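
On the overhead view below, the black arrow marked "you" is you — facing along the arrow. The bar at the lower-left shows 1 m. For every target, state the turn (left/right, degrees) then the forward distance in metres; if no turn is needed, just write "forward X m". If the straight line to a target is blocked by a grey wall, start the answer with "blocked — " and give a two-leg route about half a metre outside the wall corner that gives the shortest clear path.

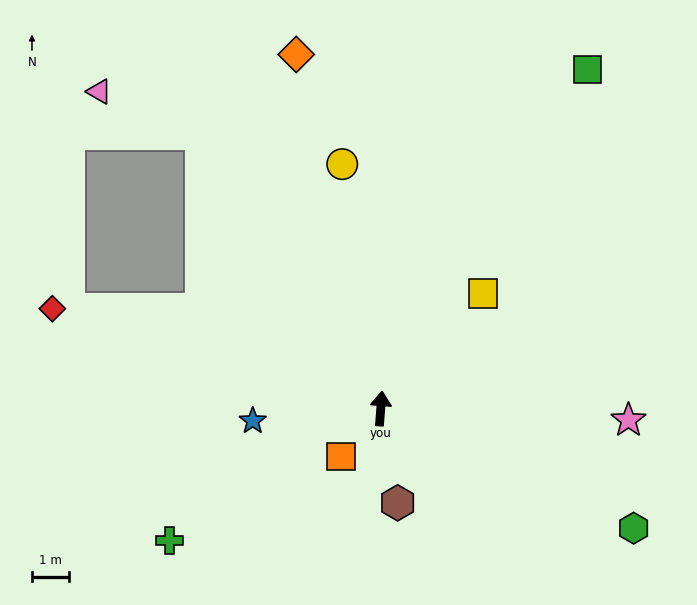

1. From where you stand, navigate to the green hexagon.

turn right 111°, forward 7.5 m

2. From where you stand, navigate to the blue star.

turn left 100°, forward 3.4 m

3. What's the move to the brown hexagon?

turn right 165°, forward 2.6 m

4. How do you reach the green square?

turn right 27°, forward 10.6 m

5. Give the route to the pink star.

turn right 88°, forward 6.6 m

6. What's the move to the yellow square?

turn right 37°, forward 4.1 m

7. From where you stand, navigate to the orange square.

turn left 145°, forward 1.7 m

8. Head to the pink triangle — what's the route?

blocked — turn left 38°, forward 8.7 m, then turn left 34°, forward 2.9 m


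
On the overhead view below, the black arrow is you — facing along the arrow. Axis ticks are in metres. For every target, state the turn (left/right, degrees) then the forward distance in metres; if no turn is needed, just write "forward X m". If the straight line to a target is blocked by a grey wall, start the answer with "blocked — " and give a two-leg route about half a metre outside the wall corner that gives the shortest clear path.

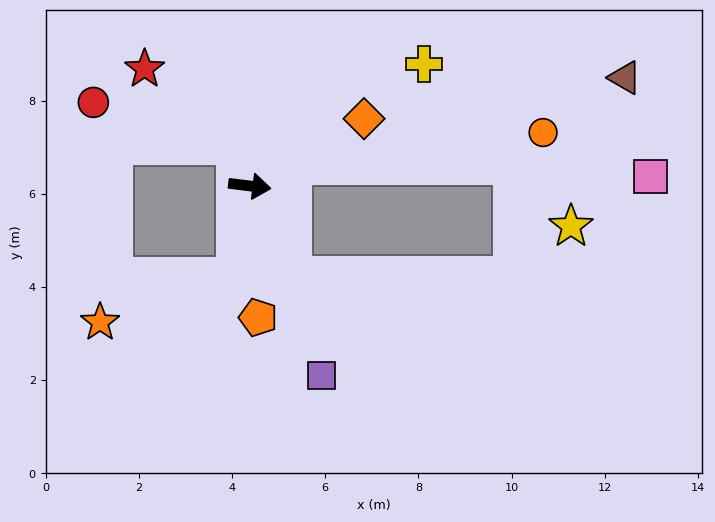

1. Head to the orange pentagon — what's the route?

turn right 79°, forward 2.8 m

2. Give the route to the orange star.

blocked — turn right 91°, forward 2.0 m, then turn right 64°, forward 3.1 m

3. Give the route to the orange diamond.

turn left 38°, forward 2.8 m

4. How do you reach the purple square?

turn right 62°, forward 4.3 m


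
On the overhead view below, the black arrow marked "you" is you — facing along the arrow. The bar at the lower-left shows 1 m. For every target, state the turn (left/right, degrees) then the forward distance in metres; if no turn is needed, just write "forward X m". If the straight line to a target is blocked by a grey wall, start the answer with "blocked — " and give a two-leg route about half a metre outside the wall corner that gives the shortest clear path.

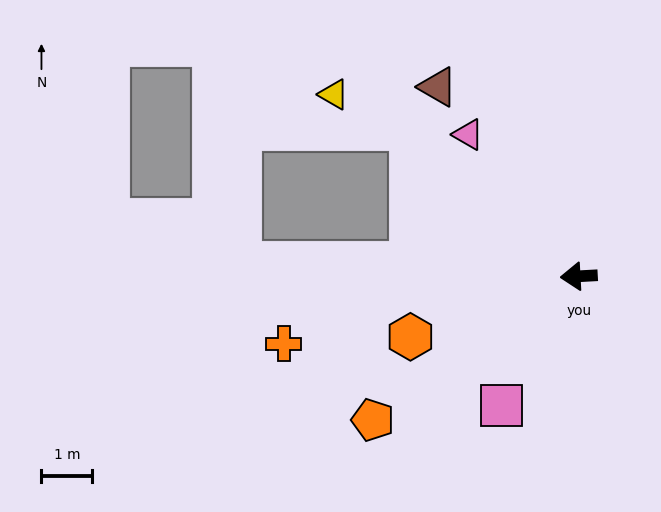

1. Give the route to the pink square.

turn left 56°, forward 3.0 m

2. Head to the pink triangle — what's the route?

turn right 55°, forward 3.5 m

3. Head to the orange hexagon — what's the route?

turn left 17°, forward 3.5 m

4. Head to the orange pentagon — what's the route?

turn left 32°, forward 4.9 m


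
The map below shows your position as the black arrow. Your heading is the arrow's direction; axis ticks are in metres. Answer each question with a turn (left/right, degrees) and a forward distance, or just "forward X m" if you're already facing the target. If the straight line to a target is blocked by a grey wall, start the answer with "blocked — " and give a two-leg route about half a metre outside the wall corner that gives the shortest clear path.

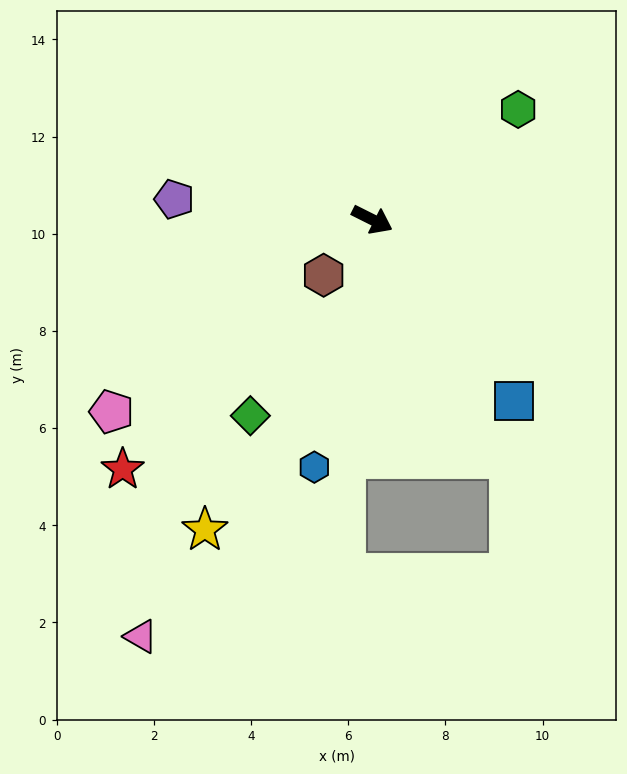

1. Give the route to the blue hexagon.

turn right 77°, forward 5.2 m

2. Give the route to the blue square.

turn right 25°, forward 4.7 m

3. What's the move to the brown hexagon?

turn right 105°, forward 1.5 m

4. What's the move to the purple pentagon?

turn right 159°, forward 4.1 m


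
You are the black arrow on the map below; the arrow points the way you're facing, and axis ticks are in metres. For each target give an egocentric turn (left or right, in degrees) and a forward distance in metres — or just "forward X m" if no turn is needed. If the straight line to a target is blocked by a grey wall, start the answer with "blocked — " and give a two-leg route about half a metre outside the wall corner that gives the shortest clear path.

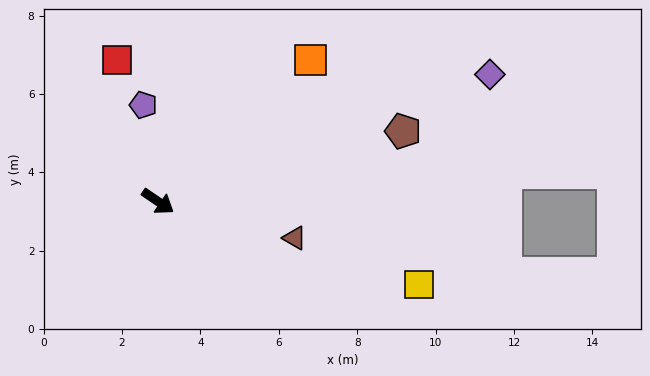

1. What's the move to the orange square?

turn left 77°, forward 5.3 m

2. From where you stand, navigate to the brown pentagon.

turn left 50°, forward 6.5 m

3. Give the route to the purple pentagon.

turn left 133°, forward 2.5 m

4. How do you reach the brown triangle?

turn left 19°, forward 3.6 m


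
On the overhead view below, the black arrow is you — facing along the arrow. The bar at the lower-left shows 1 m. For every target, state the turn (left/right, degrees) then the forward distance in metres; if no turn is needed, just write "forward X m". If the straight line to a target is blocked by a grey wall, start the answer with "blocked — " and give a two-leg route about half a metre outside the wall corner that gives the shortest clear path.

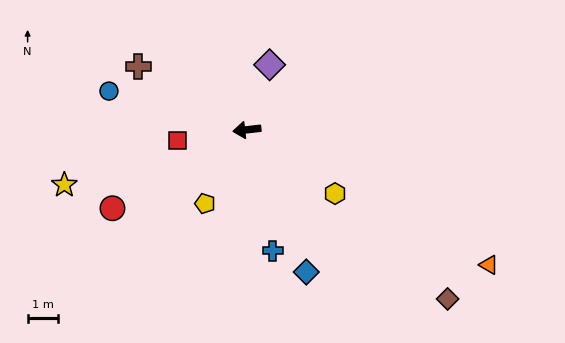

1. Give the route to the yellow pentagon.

turn left 54°, forward 2.7 m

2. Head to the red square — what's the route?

turn left 2°, forward 2.3 m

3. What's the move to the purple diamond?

turn right 116°, forward 2.2 m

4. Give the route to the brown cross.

turn right 37°, forward 4.1 m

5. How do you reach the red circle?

turn left 24°, forward 5.0 m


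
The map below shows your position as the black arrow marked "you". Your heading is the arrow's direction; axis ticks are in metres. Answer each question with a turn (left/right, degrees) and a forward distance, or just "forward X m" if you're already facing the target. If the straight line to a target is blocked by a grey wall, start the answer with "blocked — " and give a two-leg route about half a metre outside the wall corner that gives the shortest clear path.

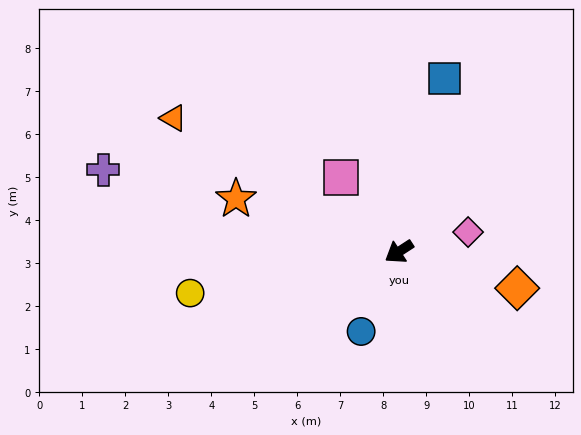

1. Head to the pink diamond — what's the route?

turn left 163°, forward 1.7 m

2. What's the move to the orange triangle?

turn right 64°, forward 6.1 m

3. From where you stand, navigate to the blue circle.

turn left 32°, forward 2.1 m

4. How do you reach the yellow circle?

turn right 22°, forward 5.0 m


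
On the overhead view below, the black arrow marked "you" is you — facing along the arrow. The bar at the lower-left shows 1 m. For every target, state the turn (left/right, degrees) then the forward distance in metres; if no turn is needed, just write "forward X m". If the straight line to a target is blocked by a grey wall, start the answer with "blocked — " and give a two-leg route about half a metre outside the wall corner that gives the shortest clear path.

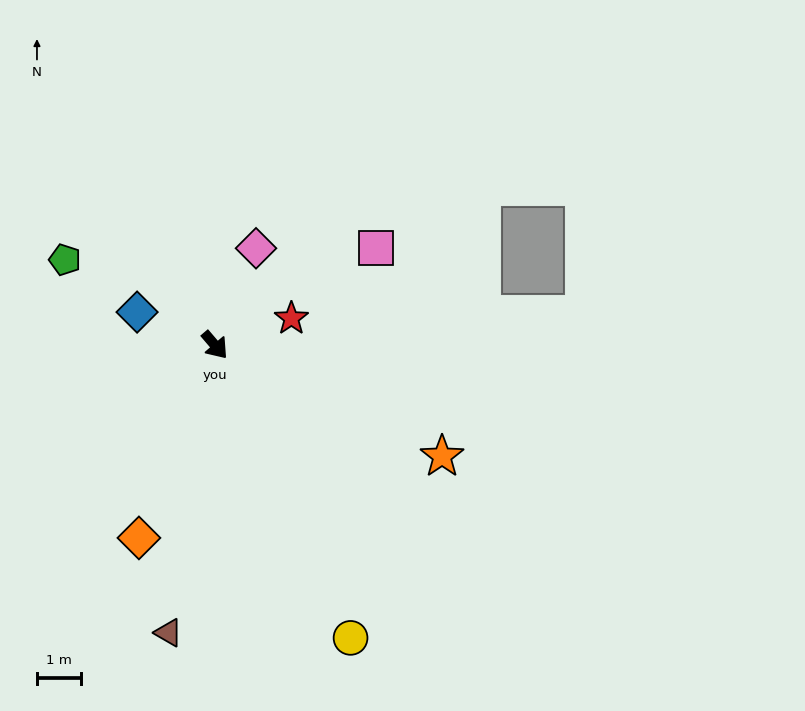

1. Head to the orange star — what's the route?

turn left 23°, forward 5.8 m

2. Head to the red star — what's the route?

turn left 69°, forward 1.8 m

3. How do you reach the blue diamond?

turn right 154°, forward 1.9 m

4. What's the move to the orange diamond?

turn right 62°, forward 4.7 m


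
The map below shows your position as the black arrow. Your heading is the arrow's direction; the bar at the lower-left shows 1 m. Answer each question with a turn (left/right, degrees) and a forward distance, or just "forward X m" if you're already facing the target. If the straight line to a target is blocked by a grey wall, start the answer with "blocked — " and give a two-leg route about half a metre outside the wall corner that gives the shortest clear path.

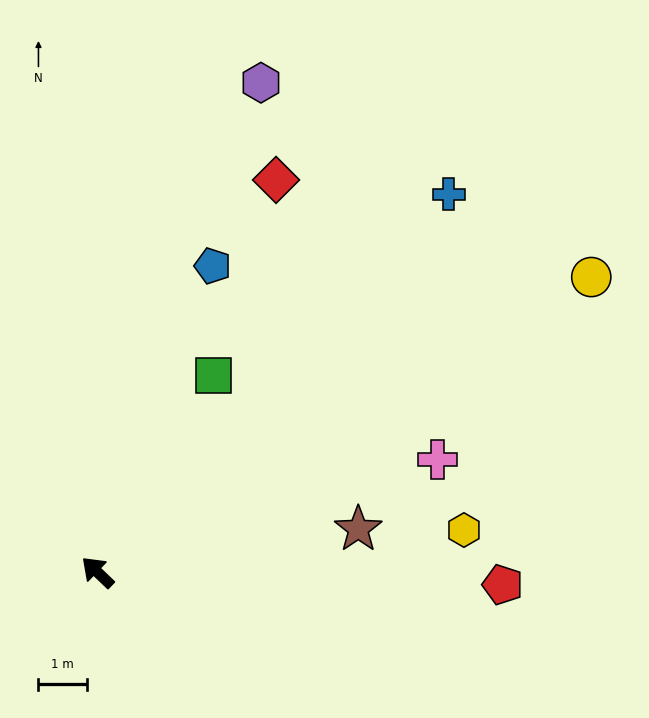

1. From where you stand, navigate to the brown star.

turn right 127°, forward 5.5 m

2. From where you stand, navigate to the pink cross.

turn right 118°, forward 7.4 m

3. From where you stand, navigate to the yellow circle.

turn right 105°, forward 11.9 m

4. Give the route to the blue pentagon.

turn right 67°, forward 6.8 m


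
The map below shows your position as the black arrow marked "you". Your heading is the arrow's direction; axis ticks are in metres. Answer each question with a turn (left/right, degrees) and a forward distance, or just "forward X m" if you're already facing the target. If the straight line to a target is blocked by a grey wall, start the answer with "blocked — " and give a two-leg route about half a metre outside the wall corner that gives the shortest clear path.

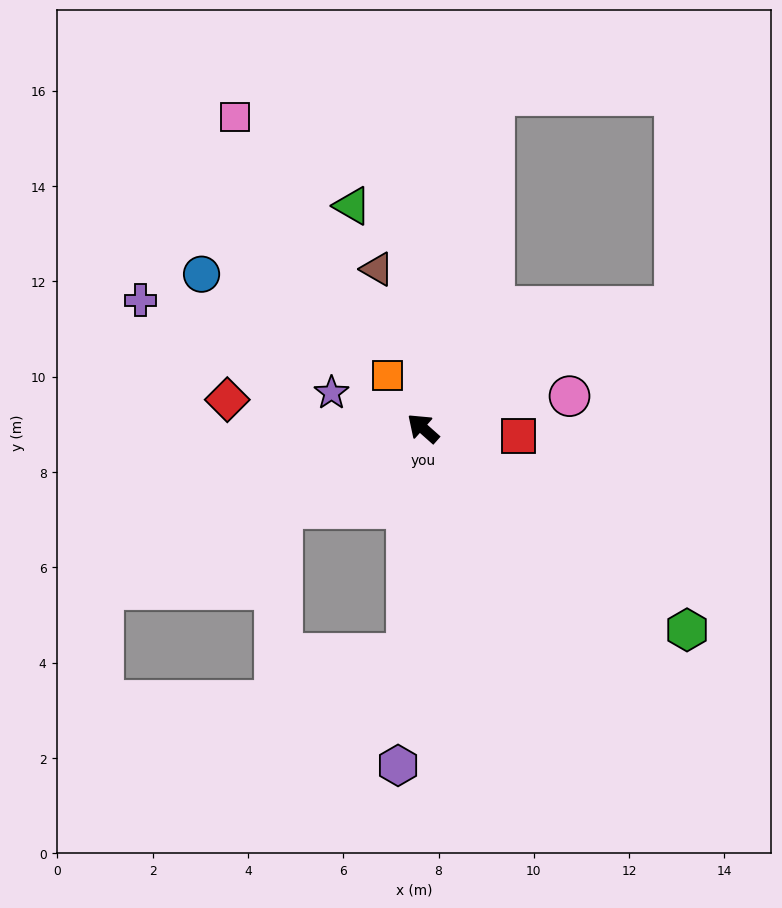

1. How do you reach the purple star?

turn left 20°, forward 2.1 m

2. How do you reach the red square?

turn right 143°, forward 2.0 m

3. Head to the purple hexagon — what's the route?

turn left 127°, forward 7.1 m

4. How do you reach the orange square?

turn right 15°, forward 1.3 m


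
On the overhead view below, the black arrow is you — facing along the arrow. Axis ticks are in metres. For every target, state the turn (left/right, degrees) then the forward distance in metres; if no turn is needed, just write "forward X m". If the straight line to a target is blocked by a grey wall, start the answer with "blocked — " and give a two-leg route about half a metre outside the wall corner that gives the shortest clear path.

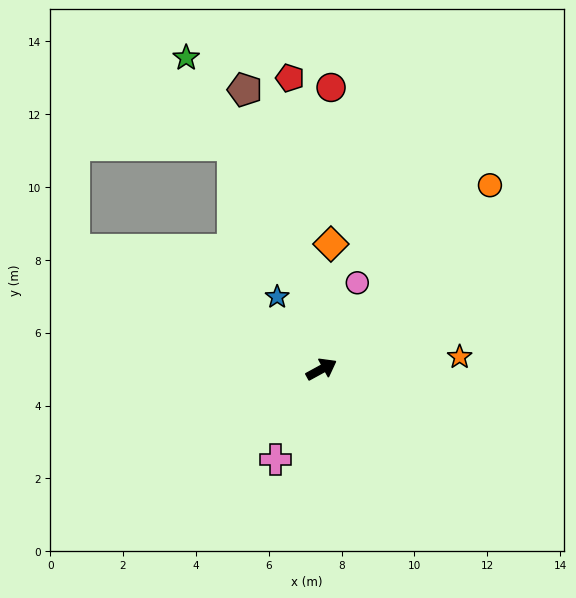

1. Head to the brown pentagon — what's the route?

turn left 77°, forward 8.0 m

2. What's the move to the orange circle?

turn left 19°, forward 6.8 m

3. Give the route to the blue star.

turn left 93°, forward 2.3 m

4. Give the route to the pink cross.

turn right 146°, forward 2.8 m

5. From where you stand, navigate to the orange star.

turn right 24°, forward 3.8 m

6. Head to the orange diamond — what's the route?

turn left 57°, forward 3.4 m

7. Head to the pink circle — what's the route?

turn left 39°, forward 2.6 m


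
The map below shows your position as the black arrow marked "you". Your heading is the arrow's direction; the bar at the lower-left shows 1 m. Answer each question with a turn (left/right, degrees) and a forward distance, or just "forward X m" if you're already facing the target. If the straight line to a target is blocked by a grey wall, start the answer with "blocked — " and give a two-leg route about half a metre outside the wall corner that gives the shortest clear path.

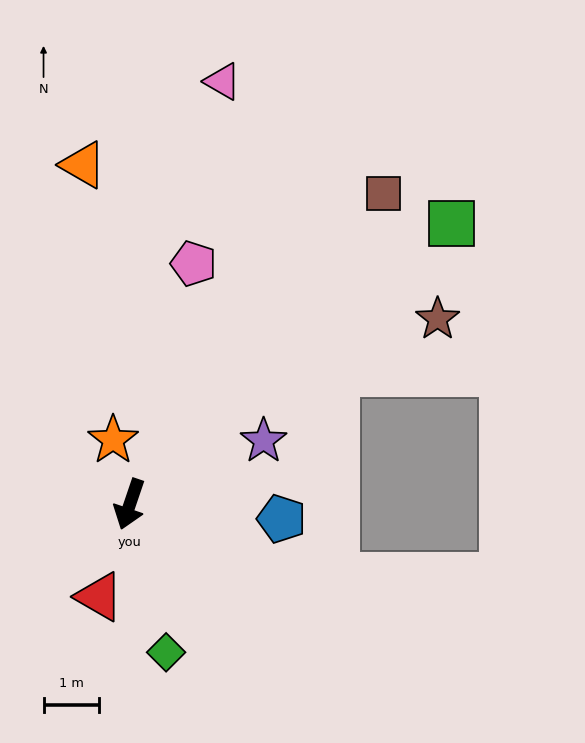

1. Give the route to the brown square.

turn left 160°, forward 7.2 m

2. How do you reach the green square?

turn left 150°, forward 7.7 m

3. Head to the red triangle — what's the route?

forward 1.8 m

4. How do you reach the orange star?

turn right 147°, forward 1.2 m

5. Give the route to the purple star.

turn left 134°, forward 2.7 m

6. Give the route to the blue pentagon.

turn left 103°, forward 2.7 m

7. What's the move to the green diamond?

turn left 33°, forward 2.7 m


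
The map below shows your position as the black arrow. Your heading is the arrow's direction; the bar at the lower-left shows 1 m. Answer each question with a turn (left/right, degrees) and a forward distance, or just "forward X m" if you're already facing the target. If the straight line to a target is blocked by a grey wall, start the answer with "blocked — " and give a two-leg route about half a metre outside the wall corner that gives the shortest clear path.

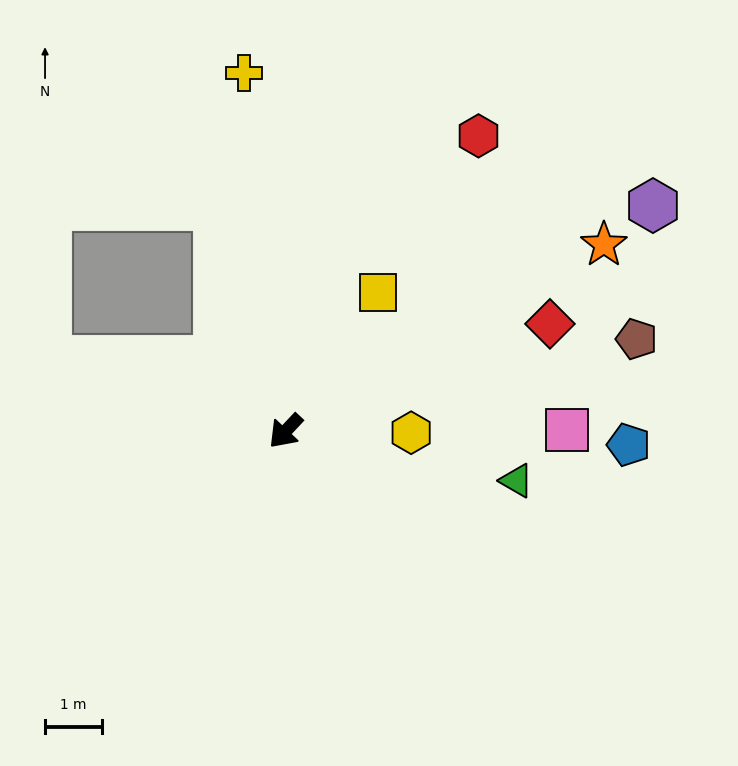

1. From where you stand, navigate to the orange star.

turn left 164°, forward 6.5 m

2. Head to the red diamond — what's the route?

turn left 155°, forward 5.0 m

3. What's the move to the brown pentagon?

turn left 148°, forward 6.4 m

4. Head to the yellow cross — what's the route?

turn right 130°, forward 6.3 m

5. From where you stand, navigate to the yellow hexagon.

turn left 132°, forward 2.2 m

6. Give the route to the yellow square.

turn right 171°, forward 2.9 m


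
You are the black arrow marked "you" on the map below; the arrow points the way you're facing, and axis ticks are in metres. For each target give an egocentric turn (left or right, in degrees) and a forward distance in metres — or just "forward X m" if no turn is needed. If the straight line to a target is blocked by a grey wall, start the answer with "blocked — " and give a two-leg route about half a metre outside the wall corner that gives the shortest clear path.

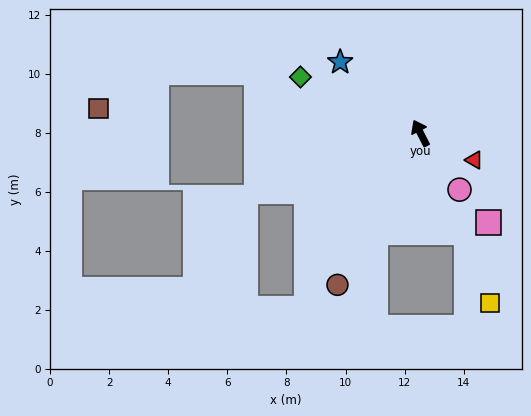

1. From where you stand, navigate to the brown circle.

turn left 124°, forward 5.9 m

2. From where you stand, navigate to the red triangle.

turn right 144°, forward 2.0 m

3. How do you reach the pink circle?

turn right 172°, forward 2.3 m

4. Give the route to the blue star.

turn left 21°, forward 3.6 m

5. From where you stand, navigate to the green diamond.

turn left 38°, forward 4.5 m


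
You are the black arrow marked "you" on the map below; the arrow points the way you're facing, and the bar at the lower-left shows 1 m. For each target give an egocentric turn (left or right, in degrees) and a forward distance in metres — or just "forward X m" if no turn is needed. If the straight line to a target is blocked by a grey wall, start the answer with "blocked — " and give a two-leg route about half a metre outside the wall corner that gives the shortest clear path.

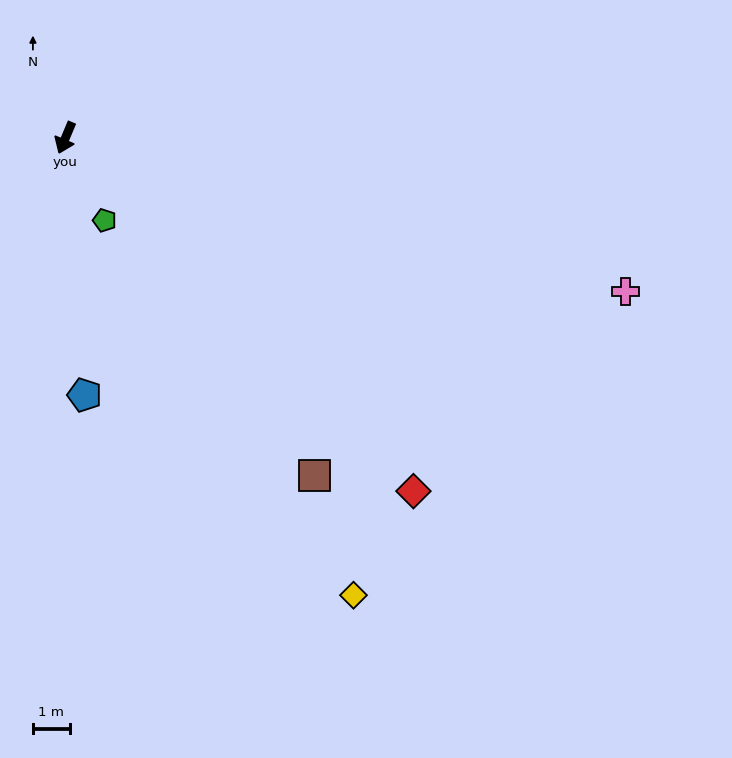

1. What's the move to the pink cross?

turn left 97°, forward 15.8 m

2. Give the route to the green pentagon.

turn left 48°, forward 2.5 m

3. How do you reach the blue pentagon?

turn left 27°, forward 7.0 m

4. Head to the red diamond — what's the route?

turn left 67°, forward 13.5 m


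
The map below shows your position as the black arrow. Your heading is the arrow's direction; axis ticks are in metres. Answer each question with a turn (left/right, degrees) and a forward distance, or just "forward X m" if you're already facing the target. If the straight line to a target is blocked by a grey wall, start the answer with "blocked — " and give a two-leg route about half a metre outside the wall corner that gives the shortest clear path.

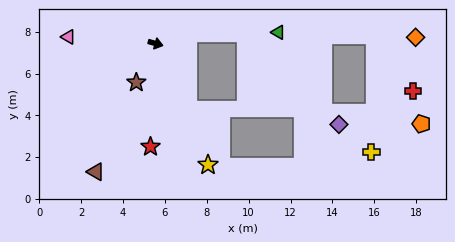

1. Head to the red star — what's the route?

turn right 77°, forward 4.9 m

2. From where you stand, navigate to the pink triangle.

turn right 169°, forward 4.2 m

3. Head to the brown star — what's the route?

turn right 101°, forward 2.1 m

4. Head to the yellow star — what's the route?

turn right 51°, forward 6.3 m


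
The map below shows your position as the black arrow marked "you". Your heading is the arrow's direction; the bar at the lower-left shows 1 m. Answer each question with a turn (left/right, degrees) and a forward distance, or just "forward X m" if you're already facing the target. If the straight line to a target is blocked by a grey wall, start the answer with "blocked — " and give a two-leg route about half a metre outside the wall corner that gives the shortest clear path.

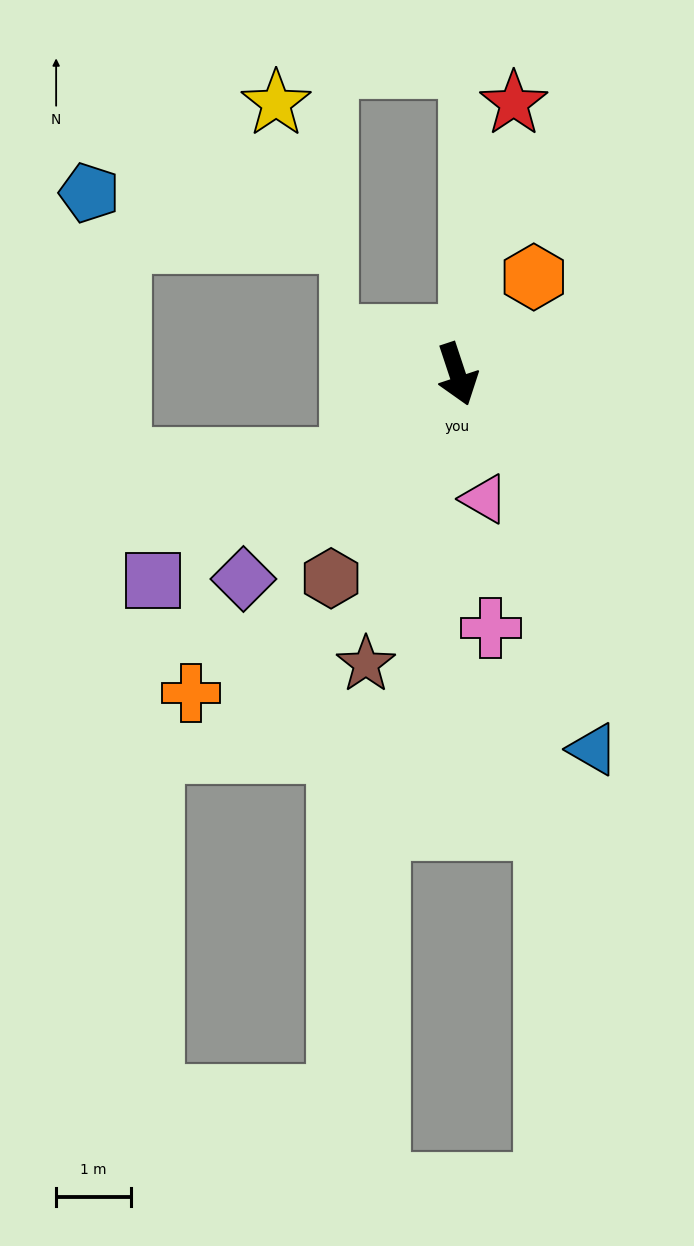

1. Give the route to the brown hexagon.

turn right 50°, forward 3.2 m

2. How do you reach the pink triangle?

turn right 6°, forward 1.7 m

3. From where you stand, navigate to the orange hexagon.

turn left 124°, forward 1.6 m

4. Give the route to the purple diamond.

turn right 65°, forward 3.9 m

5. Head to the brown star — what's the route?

turn right 36°, forward 4.0 m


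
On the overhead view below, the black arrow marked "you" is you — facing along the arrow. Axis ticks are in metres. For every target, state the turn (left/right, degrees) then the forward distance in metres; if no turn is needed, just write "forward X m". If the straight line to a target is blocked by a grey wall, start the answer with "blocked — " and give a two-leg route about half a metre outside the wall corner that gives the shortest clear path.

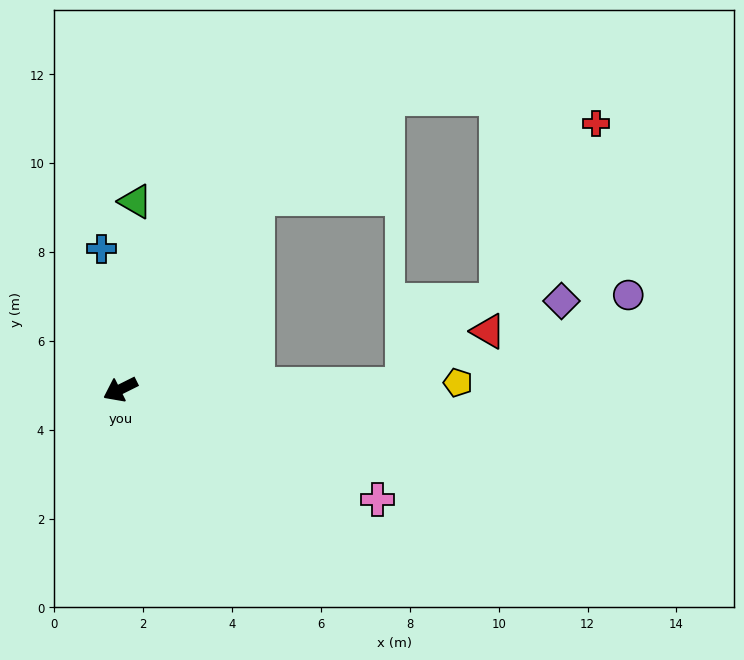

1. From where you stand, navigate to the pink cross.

turn left 130°, forward 6.3 m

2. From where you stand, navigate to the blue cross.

turn right 109°, forward 3.2 m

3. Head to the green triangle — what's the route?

turn right 121°, forward 4.2 m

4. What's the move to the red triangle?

blocked — turn left 154°, forward 6.4 m, then turn left 33°, forward 2.3 m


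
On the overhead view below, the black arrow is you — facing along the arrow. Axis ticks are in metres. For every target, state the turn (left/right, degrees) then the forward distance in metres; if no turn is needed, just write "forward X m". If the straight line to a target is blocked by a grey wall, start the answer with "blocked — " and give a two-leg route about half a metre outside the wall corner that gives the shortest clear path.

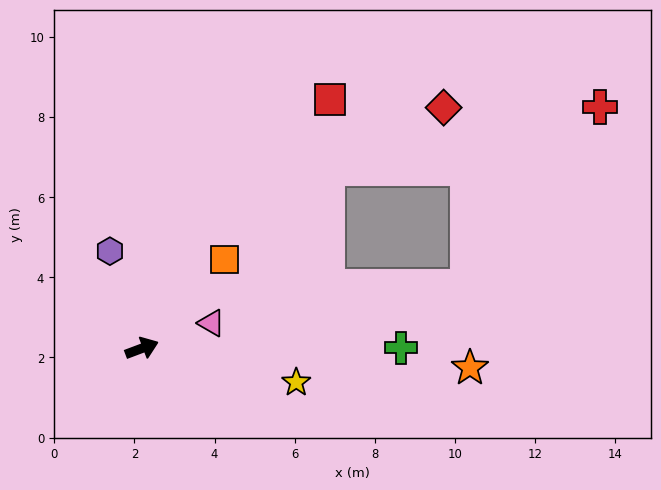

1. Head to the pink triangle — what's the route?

forward 1.8 m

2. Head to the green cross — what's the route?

turn right 20°, forward 6.5 m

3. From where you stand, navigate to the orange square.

turn left 27°, forward 3.0 m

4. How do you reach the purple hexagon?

turn left 88°, forward 2.6 m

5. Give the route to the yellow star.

turn right 33°, forward 3.9 m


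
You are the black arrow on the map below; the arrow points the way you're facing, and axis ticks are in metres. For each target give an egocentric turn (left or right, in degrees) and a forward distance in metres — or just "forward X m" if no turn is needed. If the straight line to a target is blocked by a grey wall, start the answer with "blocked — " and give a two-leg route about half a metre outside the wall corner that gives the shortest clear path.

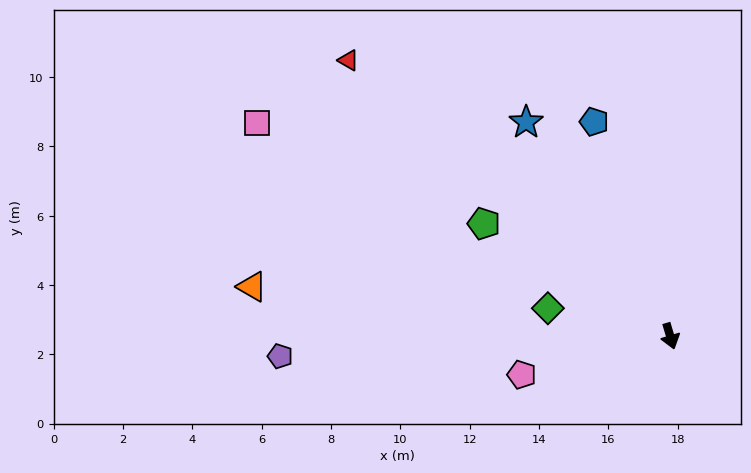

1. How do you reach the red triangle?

turn right 147°, forward 12.2 m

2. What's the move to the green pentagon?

turn right 138°, forward 6.3 m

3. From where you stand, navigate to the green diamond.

turn right 119°, forward 3.6 m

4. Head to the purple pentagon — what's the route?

turn right 104°, forward 11.3 m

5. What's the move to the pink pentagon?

turn right 92°, forward 4.4 m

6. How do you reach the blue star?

turn right 163°, forward 7.4 m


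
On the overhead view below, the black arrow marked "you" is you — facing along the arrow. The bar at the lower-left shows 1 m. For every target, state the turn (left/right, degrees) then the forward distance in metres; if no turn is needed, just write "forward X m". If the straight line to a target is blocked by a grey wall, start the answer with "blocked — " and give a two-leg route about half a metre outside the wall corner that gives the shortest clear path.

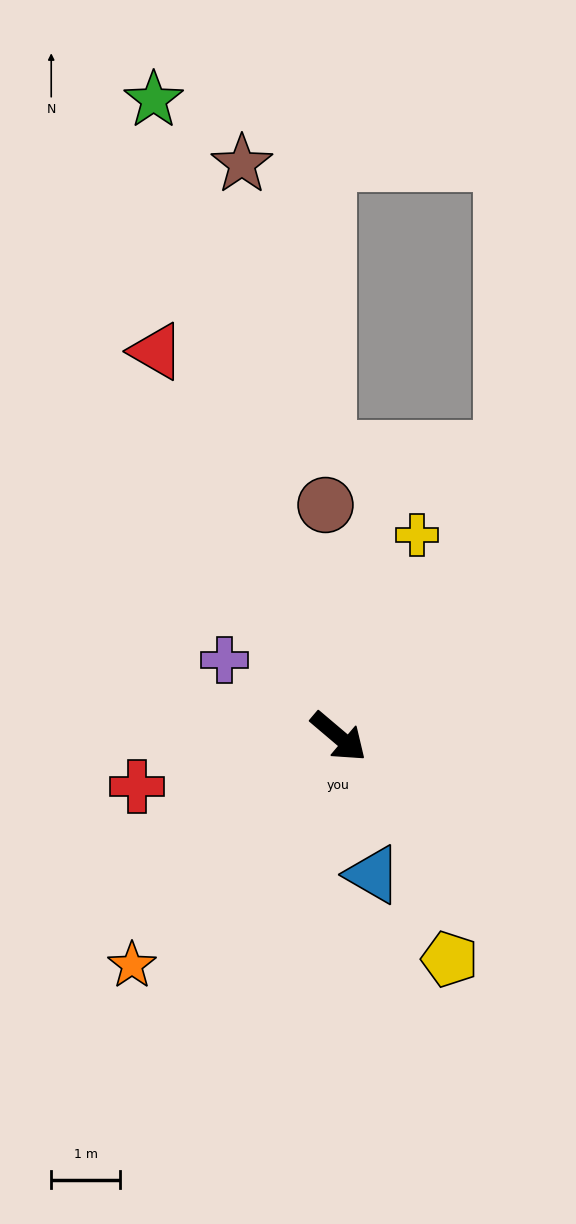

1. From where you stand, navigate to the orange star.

turn right 92°, forward 4.5 m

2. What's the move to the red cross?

turn right 126°, forward 3.0 m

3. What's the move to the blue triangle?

turn right 36°, forward 2.1 m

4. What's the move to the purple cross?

turn right 174°, forward 2.0 m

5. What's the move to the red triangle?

turn left 156°, forward 6.2 m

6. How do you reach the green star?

turn left 146°, forward 9.6 m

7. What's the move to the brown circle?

turn left 133°, forward 3.4 m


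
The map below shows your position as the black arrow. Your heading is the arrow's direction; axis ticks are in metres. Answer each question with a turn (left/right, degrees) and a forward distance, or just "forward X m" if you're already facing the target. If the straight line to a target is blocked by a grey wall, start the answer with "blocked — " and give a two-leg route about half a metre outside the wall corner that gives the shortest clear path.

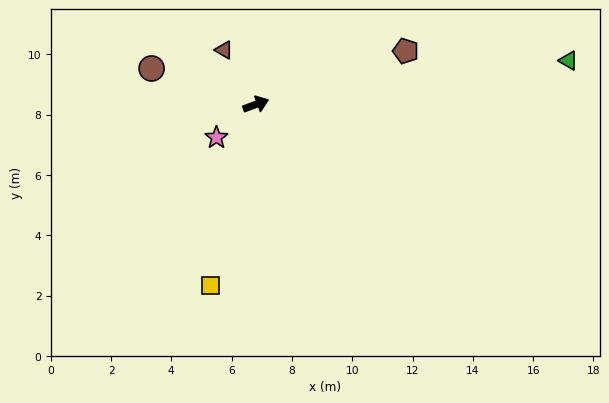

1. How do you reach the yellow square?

turn right 124°, forward 6.2 m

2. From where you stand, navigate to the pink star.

turn right 160°, forward 1.7 m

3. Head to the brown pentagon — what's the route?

forward 5.3 m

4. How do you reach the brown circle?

turn left 141°, forward 3.7 m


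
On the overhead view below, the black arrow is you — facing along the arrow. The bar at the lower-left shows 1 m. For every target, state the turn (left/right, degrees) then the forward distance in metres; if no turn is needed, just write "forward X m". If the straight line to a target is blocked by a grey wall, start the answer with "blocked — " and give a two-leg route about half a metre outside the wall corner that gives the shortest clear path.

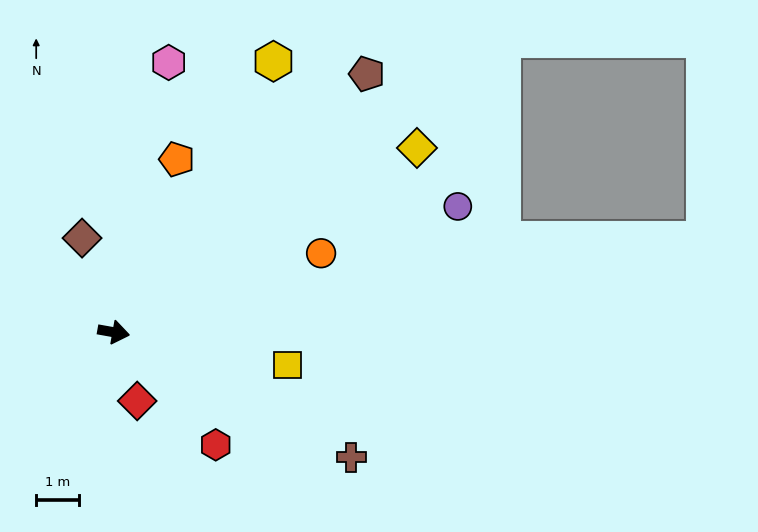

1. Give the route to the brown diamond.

turn left 119°, forward 2.3 m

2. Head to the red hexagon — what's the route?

turn right 38°, forward 3.5 m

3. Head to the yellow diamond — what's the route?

turn left 41°, forward 8.3 m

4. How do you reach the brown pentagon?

turn left 56°, forward 8.4 m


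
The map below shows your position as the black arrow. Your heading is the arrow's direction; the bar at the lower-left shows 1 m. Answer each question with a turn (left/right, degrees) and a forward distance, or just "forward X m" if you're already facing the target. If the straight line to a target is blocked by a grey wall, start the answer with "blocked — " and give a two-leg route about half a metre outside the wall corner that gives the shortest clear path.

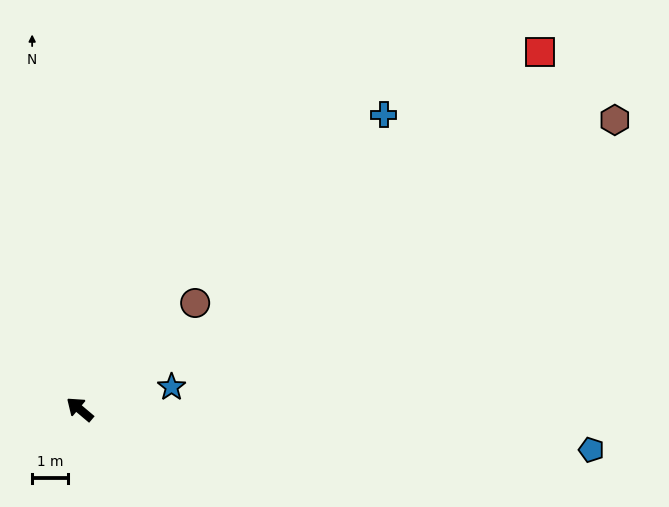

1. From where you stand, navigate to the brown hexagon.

turn right 111°, forward 17.2 m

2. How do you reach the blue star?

turn right 126°, forward 2.7 m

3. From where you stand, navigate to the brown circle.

turn right 97°, forward 4.4 m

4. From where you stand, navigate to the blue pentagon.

turn right 144°, forward 14.5 m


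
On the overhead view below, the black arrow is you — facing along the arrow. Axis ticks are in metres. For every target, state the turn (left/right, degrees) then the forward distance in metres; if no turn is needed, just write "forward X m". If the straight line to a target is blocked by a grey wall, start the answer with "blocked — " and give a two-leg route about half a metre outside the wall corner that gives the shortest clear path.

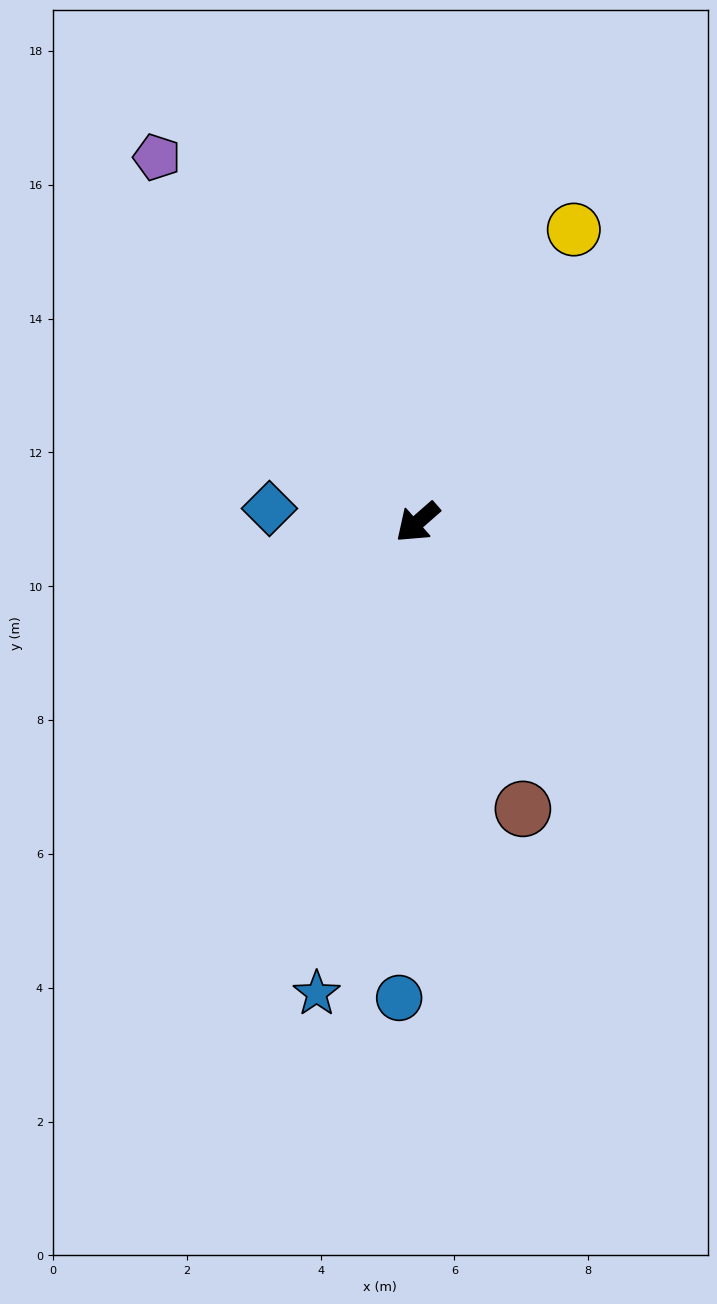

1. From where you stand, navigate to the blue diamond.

turn right 47°, forward 2.2 m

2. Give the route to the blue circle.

turn left 47°, forward 7.1 m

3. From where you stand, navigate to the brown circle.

turn left 69°, forward 4.6 m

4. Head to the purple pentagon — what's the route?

turn right 96°, forward 6.7 m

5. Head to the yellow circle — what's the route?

turn right 159°, forward 5.0 m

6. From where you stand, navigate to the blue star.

turn left 37°, forward 7.2 m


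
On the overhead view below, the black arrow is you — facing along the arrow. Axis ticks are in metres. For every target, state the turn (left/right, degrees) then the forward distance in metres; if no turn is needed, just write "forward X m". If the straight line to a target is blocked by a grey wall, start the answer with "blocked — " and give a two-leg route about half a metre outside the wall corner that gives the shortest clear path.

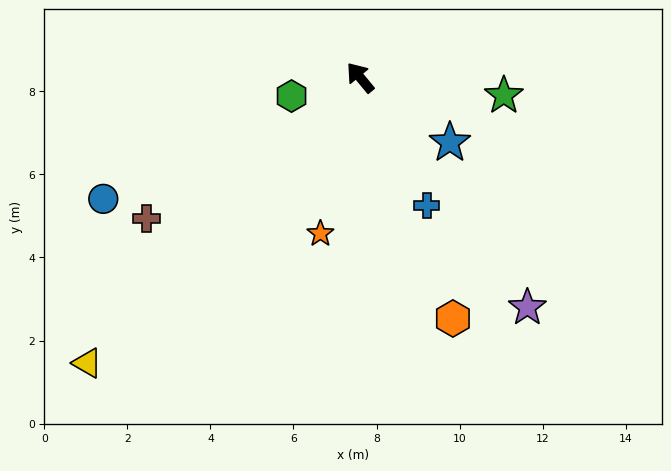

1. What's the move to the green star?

turn right 137°, forward 3.5 m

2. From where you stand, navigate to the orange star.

turn left 126°, forward 3.9 m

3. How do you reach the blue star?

turn right 166°, forward 2.7 m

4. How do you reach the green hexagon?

turn left 66°, forward 1.7 m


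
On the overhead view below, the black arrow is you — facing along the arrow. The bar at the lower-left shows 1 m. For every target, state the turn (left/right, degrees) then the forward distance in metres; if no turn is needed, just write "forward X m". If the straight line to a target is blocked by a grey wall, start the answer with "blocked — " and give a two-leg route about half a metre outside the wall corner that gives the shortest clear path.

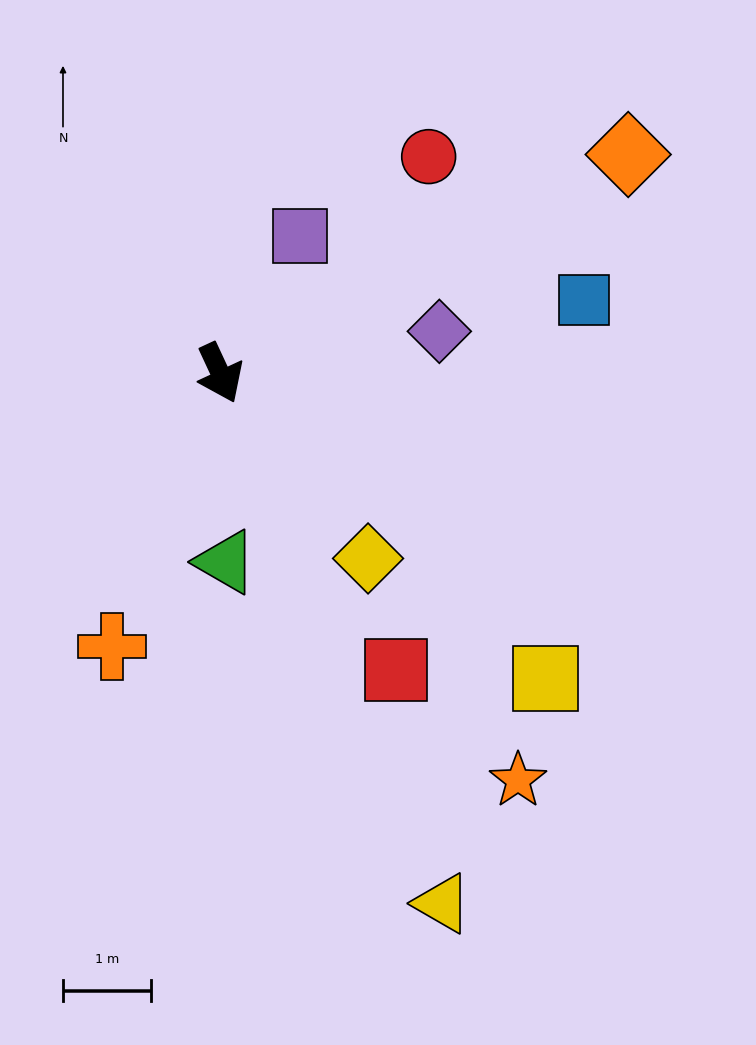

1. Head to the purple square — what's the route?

turn left 125°, forward 1.8 m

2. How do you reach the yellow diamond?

turn left 14°, forward 2.7 m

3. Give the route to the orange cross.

turn right 47°, forward 3.3 m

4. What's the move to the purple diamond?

turn left 76°, forward 2.5 m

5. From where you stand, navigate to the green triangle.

turn right 23°, forward 2.1 m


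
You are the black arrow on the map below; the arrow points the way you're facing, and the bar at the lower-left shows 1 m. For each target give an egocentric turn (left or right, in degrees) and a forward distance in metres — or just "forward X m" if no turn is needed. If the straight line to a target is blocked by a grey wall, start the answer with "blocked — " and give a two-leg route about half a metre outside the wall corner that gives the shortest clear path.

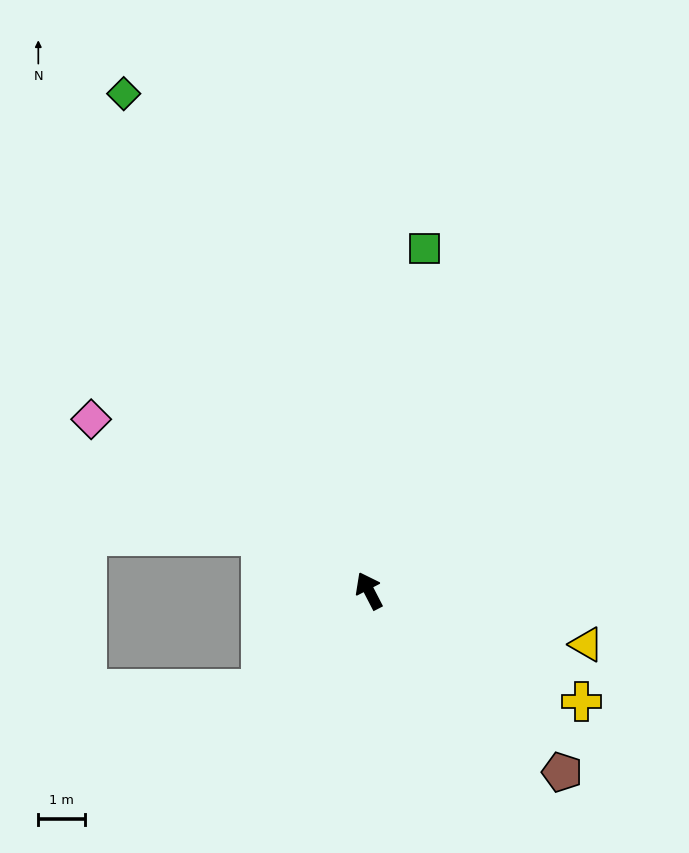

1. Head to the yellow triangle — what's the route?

turn right 131°, forward 4.8 m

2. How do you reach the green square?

turn right 37°, forward 7.4 m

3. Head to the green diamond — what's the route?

forward 11.9 m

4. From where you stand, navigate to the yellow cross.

turn right 145°, forward 5.1 m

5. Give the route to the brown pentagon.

turn right 161°, forward 5.7 m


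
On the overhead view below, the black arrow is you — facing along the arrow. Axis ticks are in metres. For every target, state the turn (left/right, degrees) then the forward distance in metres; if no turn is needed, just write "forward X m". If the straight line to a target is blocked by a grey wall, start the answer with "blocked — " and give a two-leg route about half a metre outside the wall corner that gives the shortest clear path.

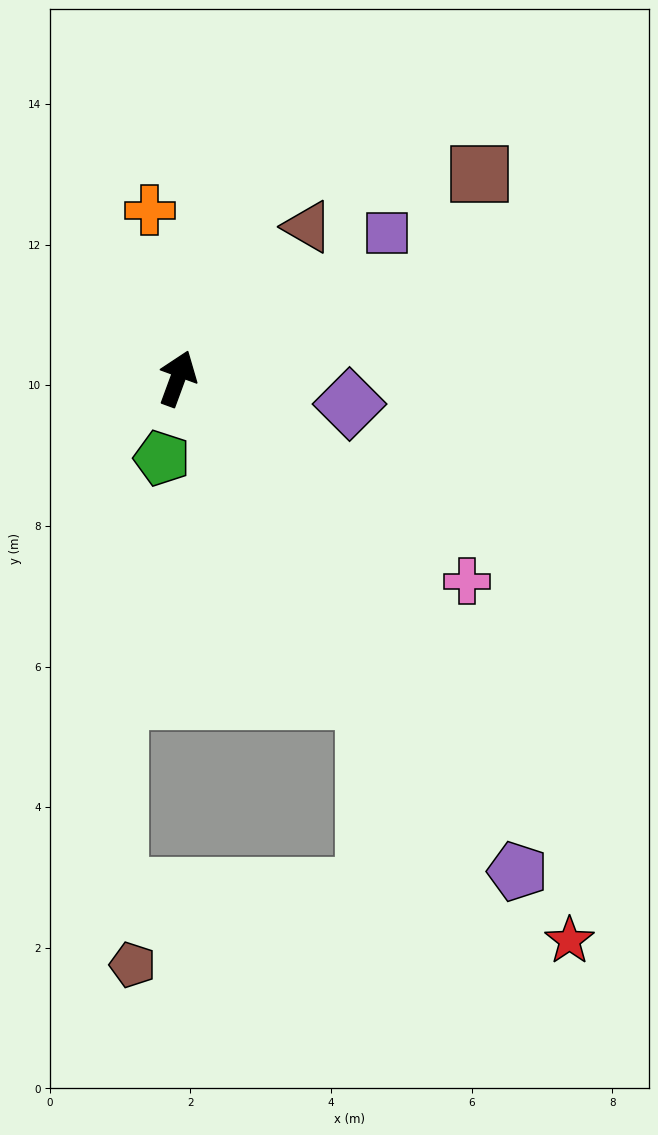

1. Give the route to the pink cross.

turn right 105°, forward 5.0 m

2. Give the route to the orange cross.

turn left 30°, forward 2.4 m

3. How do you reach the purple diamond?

turn right 78°, forward 2.5 m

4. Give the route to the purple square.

turn right 35°, forward 3.6 m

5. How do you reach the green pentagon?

turn right 171°, forward 1.2 m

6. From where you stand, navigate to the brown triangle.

turn right 20°, forward 2.8 m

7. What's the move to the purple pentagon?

turn right 125°, forward 8.5 m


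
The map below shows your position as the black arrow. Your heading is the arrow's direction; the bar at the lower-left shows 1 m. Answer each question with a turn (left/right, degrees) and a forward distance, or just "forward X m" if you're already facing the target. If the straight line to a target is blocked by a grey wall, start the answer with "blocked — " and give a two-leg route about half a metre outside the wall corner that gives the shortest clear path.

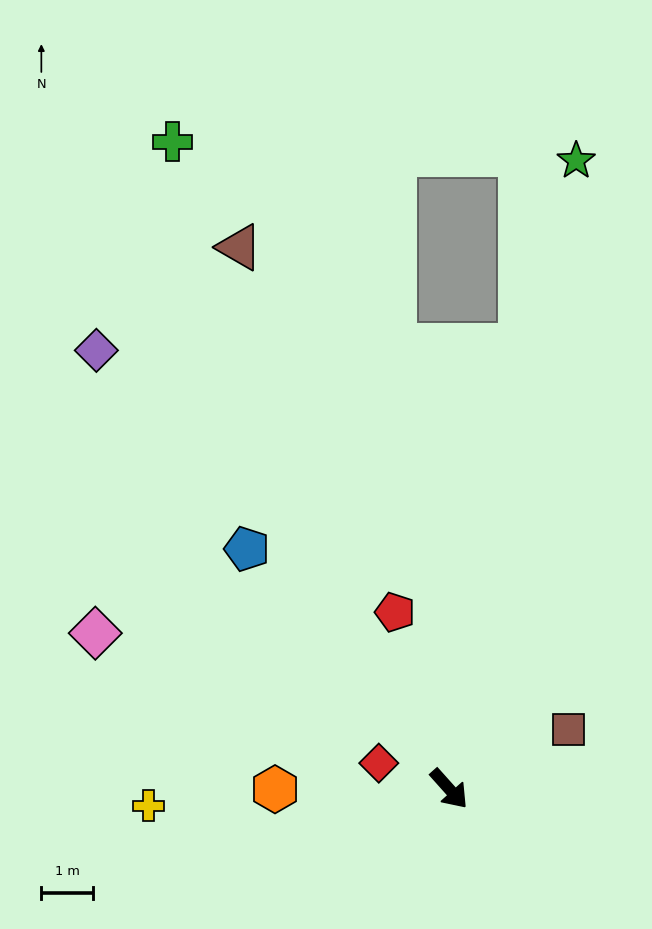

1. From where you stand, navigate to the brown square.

turn left 75°, forward 2.6 m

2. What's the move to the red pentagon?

turn left 155°, forward 3.6 m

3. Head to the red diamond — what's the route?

turn right 152°, forward 1.4 m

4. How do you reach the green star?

turn left 127°, forward 12.4 m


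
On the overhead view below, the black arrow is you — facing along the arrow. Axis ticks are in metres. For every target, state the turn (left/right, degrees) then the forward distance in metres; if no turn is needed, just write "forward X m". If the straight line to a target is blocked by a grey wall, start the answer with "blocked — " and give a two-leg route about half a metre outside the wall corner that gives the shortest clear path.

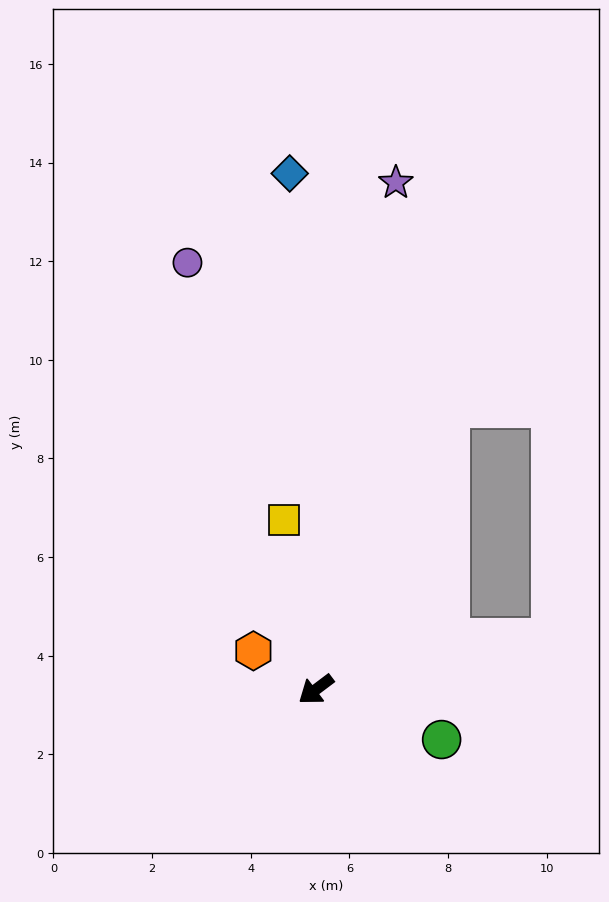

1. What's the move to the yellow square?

turn right 116°, forward 3.5 m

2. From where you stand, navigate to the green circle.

turn left 121°, forward 2.7 m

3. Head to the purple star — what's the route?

turn right 136°, forward 10.4 m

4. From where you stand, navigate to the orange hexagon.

turn right 69°, forward 1.5 m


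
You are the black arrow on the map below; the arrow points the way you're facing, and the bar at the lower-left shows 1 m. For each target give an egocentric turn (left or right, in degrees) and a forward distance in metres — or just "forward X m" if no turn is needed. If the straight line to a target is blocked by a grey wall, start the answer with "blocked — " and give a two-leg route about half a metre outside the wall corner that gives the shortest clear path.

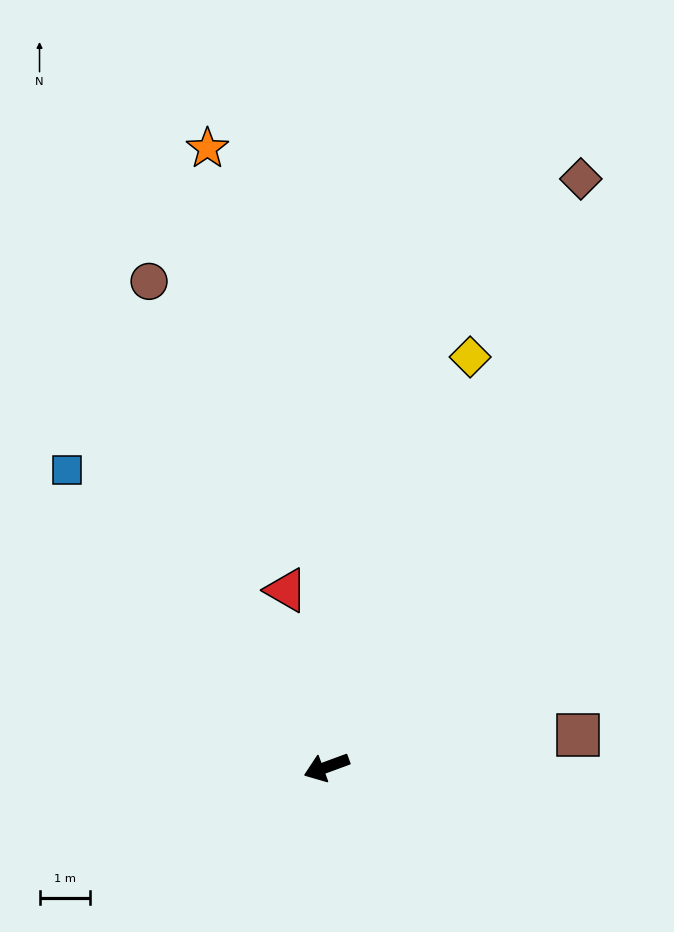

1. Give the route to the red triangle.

turn right 97°, forward 3.6 m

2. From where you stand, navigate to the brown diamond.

turn right 134°, forward 12.7 m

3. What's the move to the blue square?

turn right 69°, forward 7.8 m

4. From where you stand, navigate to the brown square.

turn left 167°, forward 5.0 m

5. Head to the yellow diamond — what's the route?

turn right 129°, forward 8.6 m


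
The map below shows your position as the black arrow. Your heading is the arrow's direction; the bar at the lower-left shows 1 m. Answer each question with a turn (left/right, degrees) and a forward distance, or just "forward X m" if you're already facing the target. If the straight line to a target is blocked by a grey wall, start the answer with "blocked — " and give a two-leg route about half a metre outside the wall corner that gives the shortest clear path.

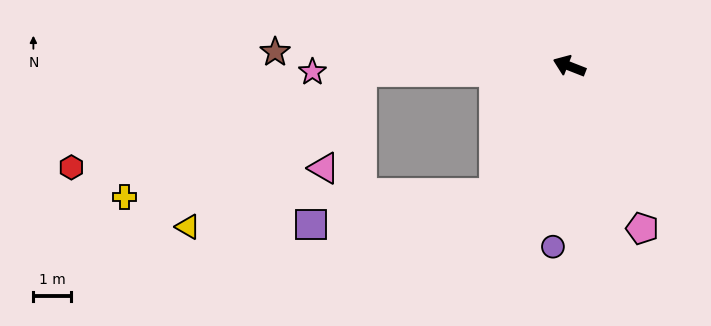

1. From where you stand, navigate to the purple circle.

turn left 106°, forward 4.9 m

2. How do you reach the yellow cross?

blocked — turn left 23°, forward 5.6 m, then turn left 26°, forward 7.2 m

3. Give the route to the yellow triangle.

blocked — turn left 23°, forward 5.6 m, then turn left 40°, forward 6.3 m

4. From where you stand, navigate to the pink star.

turn left 23°, forward 6.9 m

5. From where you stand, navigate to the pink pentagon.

turn left 136°, forward 4.8 m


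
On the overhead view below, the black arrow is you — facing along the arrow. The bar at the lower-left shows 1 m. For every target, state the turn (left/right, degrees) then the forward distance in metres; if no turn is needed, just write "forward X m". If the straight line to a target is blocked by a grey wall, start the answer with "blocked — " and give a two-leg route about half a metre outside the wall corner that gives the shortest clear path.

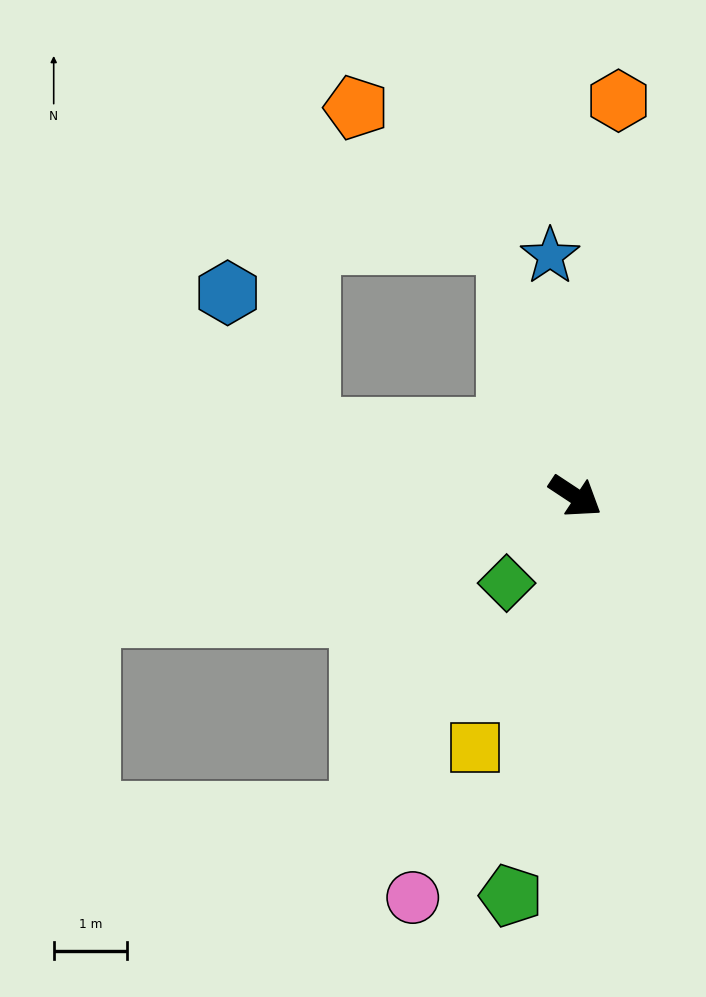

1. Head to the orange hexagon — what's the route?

turn left 117°, forward 5.4 m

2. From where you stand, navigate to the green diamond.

turn right 95°, forward 1.5 m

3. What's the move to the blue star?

turn left 129°, forward 3.3 m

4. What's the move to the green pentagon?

turn right 66°, forward 5.5 m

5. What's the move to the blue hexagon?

blocked — turn right 161°, forward 3.7 m, then turn right 45°, forward 2.2 m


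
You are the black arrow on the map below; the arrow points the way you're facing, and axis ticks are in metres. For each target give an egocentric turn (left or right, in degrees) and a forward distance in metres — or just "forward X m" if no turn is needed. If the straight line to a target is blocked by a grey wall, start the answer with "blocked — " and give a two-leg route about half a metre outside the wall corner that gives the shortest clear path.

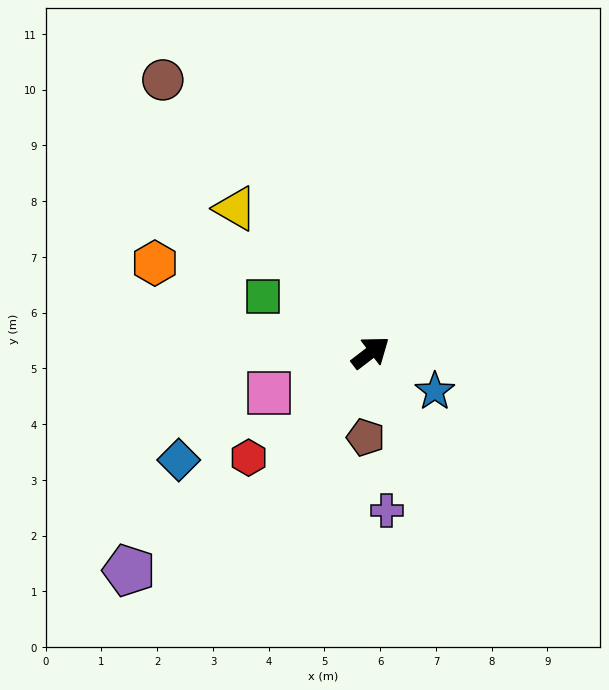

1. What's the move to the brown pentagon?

turn right 131°, forward 1.5 m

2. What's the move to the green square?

turn left 115°, forward 2.2 m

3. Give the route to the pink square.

turn left 164°, forward 2.0 m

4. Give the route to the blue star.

turn right 69°, forward 1.3 m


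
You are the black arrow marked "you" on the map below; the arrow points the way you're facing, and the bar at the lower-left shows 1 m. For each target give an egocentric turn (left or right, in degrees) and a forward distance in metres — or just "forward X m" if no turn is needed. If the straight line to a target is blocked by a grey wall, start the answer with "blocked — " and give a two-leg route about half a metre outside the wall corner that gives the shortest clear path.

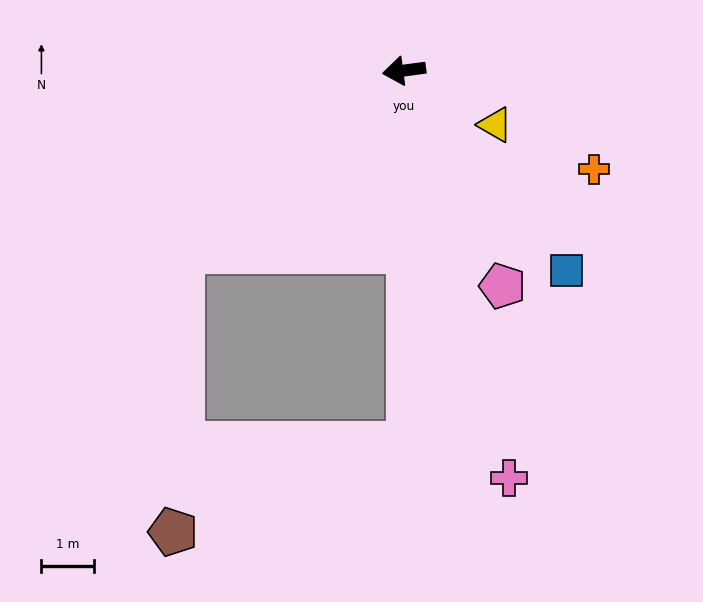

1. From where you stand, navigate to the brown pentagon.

blocked — turn left 32°, forward 5.4 m, then turn left 48°, forward 5.3 m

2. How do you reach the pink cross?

turn left 97°, forward 8.0 m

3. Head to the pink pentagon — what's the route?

turn left 107°, forward 4.5 m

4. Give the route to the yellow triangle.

turn left 142°, forward 2.0 m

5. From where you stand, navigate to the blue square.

turn left 121°, forward 4.9 m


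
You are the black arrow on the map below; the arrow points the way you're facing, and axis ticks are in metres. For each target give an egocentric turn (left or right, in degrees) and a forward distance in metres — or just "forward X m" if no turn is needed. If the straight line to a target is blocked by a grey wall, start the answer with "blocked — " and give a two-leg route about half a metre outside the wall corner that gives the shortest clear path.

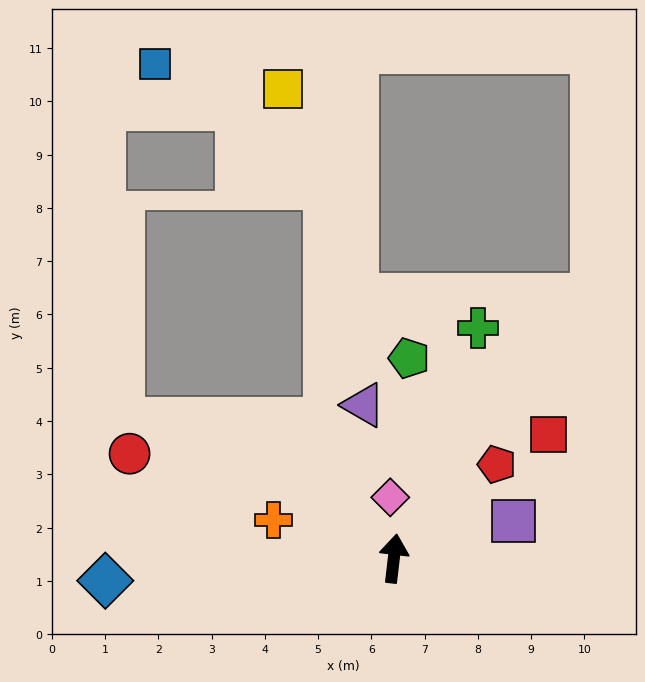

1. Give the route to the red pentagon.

turn right 41°, forward 2.6 m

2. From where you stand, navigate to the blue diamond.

turn left 101°, forward 5.4 m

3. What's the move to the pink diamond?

turn left 10°, forward 1.1 m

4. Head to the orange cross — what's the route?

turn left 79°, forward 2.4 m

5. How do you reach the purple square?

turn right 66°, forward 2.4 m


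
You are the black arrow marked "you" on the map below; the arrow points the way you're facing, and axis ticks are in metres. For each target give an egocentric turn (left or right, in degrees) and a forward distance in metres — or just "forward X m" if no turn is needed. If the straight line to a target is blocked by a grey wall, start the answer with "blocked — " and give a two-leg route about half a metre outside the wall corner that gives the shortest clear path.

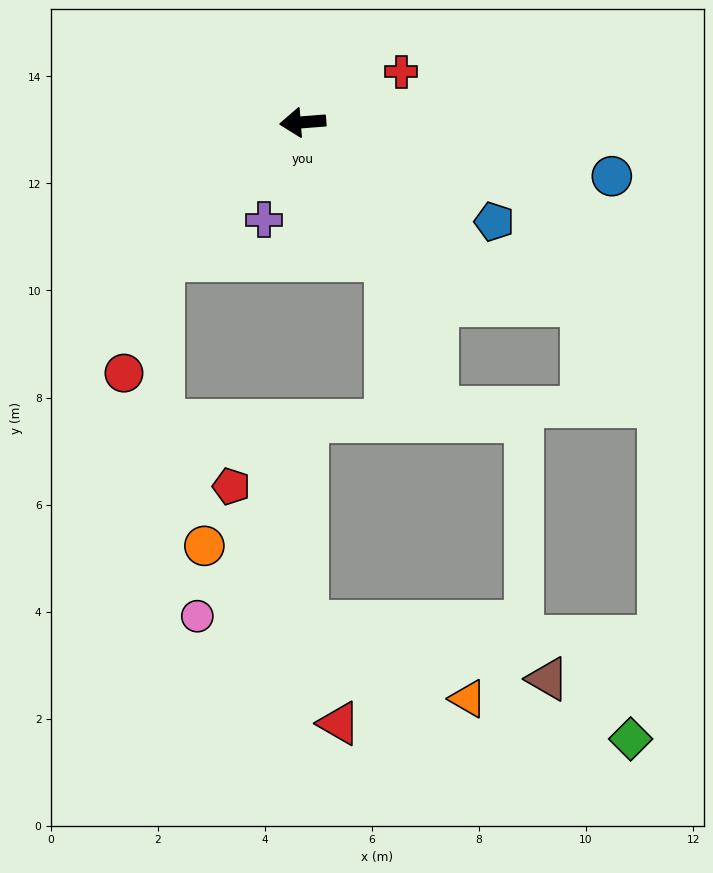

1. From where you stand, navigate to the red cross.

turn right 157°, forward 2.1 m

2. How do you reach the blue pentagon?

turn left 148°, forward 4.0 m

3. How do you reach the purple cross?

turn left 64°, forward 2.0 m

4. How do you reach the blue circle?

turn left 166°, forward 5.9 m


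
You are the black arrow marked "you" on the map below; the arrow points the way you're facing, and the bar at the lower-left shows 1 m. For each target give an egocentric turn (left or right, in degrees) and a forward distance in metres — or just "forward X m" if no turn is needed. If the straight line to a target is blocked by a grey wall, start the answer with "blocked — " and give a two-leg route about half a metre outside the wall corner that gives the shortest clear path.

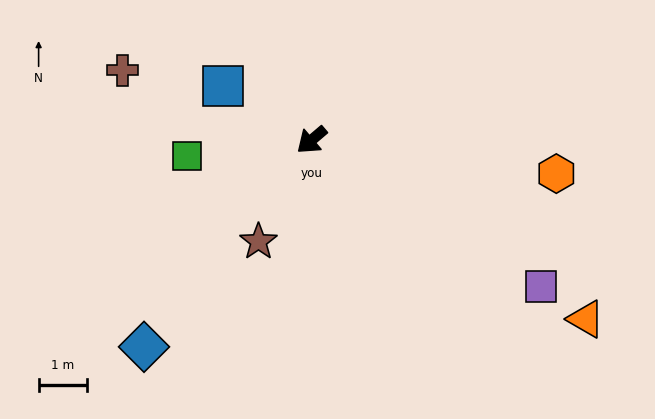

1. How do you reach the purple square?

turn left 107°, forward 5.6 m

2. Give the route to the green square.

turn right 33°, forward 2.6 m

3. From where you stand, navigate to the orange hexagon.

turn left 132°, forward 5.1 m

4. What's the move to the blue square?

turn right 72°, forward 2.1 m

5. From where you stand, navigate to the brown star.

turn left 22°, forward 2.4 m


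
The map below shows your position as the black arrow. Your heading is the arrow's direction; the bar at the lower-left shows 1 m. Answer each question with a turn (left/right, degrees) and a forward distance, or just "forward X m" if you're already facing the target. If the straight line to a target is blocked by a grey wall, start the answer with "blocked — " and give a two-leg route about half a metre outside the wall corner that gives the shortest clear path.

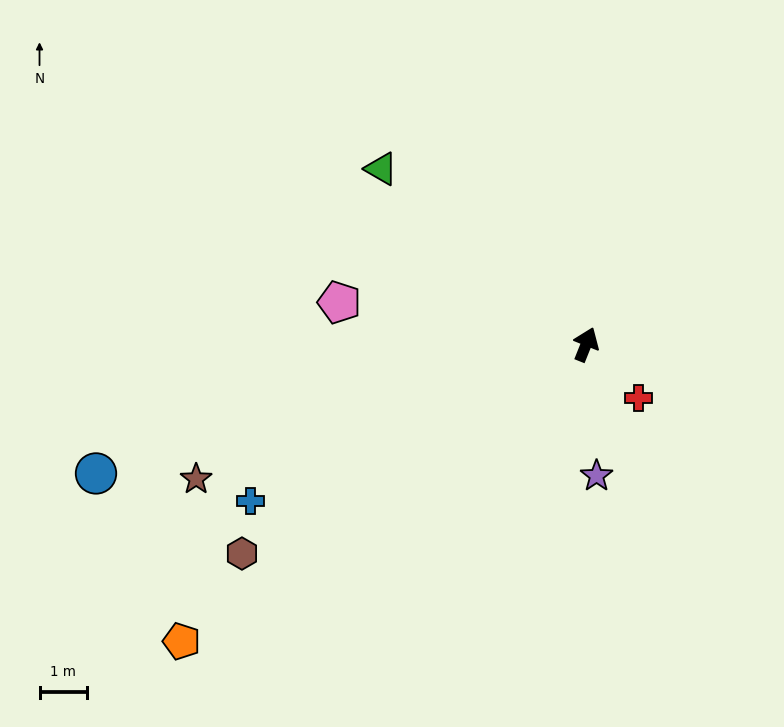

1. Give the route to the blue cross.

turn left 137°, forward 7.7 m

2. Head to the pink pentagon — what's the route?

turn left 102°, forward 5.2 m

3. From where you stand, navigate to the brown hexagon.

turn left 143°, forward 8.4 m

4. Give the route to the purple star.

turn right 154°, forward 2.8 m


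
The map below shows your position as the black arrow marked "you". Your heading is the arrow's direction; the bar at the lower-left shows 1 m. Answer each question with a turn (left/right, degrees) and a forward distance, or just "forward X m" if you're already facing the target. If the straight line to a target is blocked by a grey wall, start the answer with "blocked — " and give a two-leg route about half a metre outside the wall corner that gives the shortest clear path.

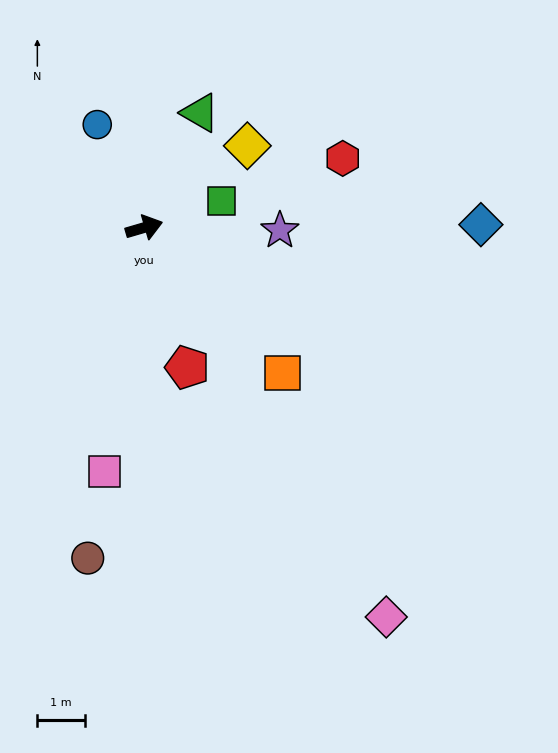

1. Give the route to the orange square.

turn right 63°, forward 4.2 m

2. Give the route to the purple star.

turn right 17°, forward 2.9 m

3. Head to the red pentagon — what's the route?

turn right 89°, forward 3.1 m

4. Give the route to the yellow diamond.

turn left 22°, forward 2.8 m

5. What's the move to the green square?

turn left 3°, forward 1.7 m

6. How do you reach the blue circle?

turn left 98°, forward 2.4 m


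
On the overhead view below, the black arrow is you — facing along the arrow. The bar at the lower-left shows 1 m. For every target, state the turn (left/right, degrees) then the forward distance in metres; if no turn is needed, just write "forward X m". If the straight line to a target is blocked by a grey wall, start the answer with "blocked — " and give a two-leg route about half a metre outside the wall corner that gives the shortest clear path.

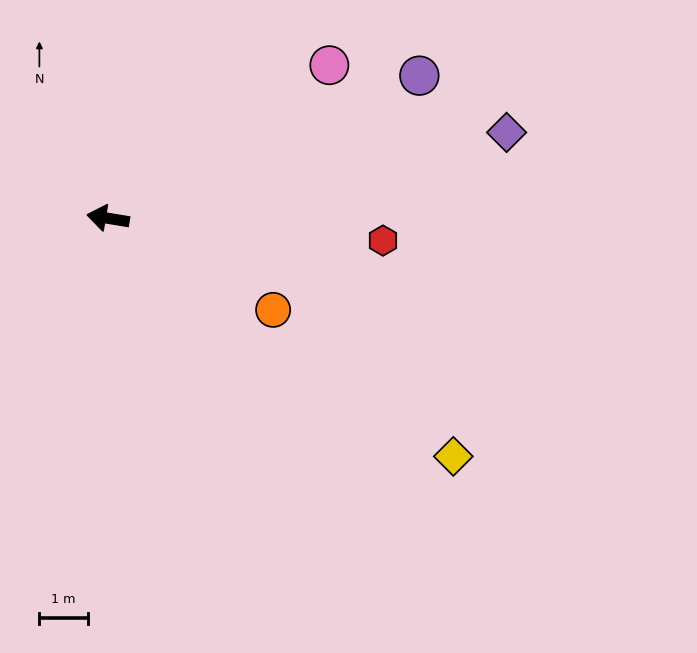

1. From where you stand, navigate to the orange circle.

turn left 160°, forward 3.9 m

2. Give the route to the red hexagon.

turn right 175°, forward 5.7 m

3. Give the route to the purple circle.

turn right 146°, forward 7.1 m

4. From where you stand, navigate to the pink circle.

turn right 136°, forward 5.5 m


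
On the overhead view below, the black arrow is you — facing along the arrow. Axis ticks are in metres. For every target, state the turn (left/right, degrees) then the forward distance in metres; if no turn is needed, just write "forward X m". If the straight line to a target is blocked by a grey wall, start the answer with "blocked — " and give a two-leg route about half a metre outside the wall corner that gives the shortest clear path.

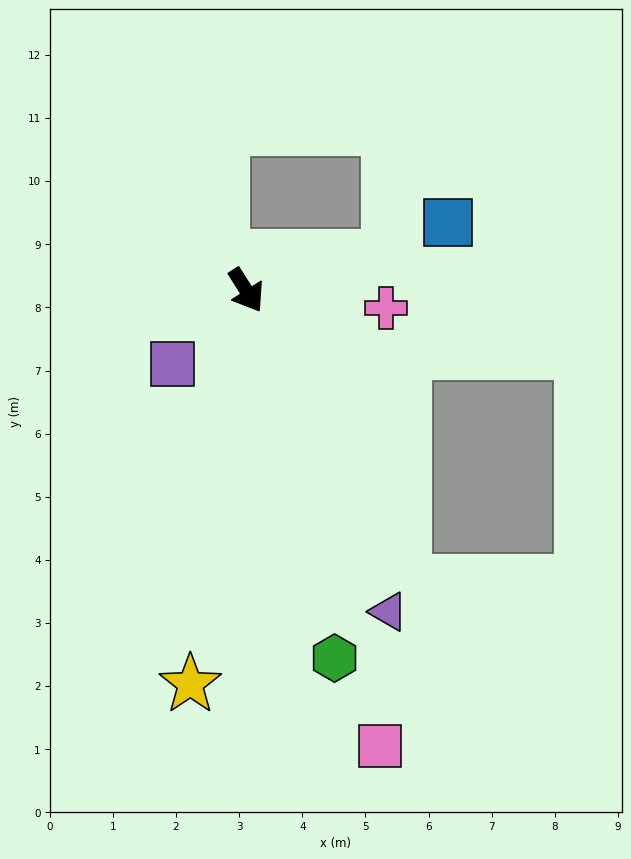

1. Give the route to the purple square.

turn right 77°, forward 1.6 m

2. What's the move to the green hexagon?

turn right 19°, forward 6.0 m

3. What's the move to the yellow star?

turn right 41°, forward 6.3 m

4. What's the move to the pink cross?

turn left 50°, forward 2.2 m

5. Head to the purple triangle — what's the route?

turn right 9°, forward 5.6 m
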